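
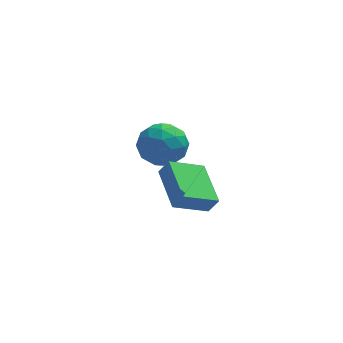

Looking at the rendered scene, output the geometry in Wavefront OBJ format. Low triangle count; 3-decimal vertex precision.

v 0.769 -2.01 -3.82
v -0.675 -2.607 -3.054
v 0.239 0.022 -3.237
v -1.206 -0.574 -2.472
v 1.186 -2.106 -3.108
v -0.259 -2.702 -2.343
v 0.655 -0.073 -2.526
v -0.789 -0.67 -1.76
v -0.972 3.82 -4.383
v -0.411 4.029 -3.357
v -1.589 2.131 -3.703
v -1.028 2.34 -2.677
v -1.98 2.985 -2.975
v -1.599 4.029 -3.396
v -0.401 2.131 -3.664
v -0.02 3.175 -4.085
v -0.058 2.985 -2.912
v -1.034 3.513 -2.487
v -0.966 2.647 -4.573
v -1.942 3.175 -4.148
v -0.637 4.073 -3.93
v -1.363 2.087 -3.13
v -1.922 2.467 -3.306
v -1.592 2.589 -2.702
v -1.335 4.073 -3.953
v -1.006 4.195 -3.349
v -1.928 3.582 -3.125
v -0.994 1.965 -3.711
v -0.665 2.087 -3.107
v -0.408 3.571 -4.358
v -0.078 3.693 -3.754
v -0.072 2.578 -3.935
v -0.1 3.582 -3.065
v -0.463 2.589 -2.665
v -0.095 2.466 -3.246
v 0.129 3.08 -3.493
v -0.674 3.892 -2.815
v -1.036 2.899 -2.415
v -1.596 3.279 -2.591
v -1.372 3.892 -2.838
v -0.467 3.278 -2.554
v -0.964 3.261 -4.645
v -1.326 2.268 -4.245
v -0.628 2.268 -4.222
v -0.404 2.881 -4.469
v -1.537 3.571 -4.395
v -1.9 2.578 -3.995
v -2.129 3.08 -3.567
v -1.905 3.694 -3.814
v -1.533 2.882 -4.506
f 2 4 1
f 5 2 1
f 1 4 3
f 3 5 1
f 2 8 4
f 6 2 5
f 6 8 2
f 4 8 3
f 7 5 3
f 3 8 7
f 7 6 5
f 8 6 7
f 9 46 25
f 46 20 49
f 25 49 14
f 46 49 25
f 9 25 21
f 25 14 26
f 21 26 10
f 25 26 21
f 9 21 30
f 21 10 31
f 30 31 16
f 21 31 30
f 9 30 42
f 30 16 45
f 42 45 19
f 30 45 42
f 9 42 46
f 42 19 50
f 46 50 20
f 42 50 46
f 10 26 37
f 26 14 40
f 37 40 18
f 26 40 37
f 14 49 27
f 49 20 48
f 27 48 13
f 49 48 27
f 20 50 47
f 50 19 43
f 47 43 11
f 50 43 47
f 19 45 44
f 45 16 32
f 44 32 15
f 45 32 44
f 16 31 36
f 31 10 33
f 36 33 17
f 31 33 36
f 12 38 24
f 38 18 39
f 24 39 13
f 38 39 24
f 12 24 22
f 24 13 23
f 22 23 11
f 24 23 22
f 12 22 29
f 22 11 28
f 29 28 15
f 22 28 29
f 12 29 34
f 29 15 35
f 34 35 17
f 29 35 34
f 12 34 38
f 34 17 41
f 38 41 18
f 34 41 38
f 13 39 27
f 39 18 40
f 27 40 14
f 39 40 27
f 11 23 47
f 23 13 48
f 47 48 20
f 23 48 47
f 15 28 44
f 28 11 43
f 44 43 19
f 28 43 44
f 17 35 36
f 35 15 32
f 36 32 16
f 35 32 36
f 18 41 37
f 41 17 33
f 37 33 10
f 41 33 37



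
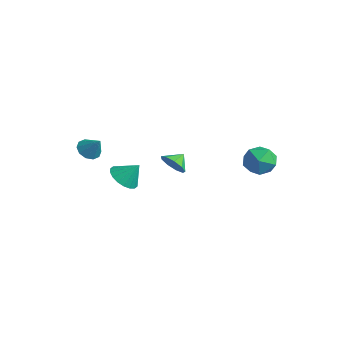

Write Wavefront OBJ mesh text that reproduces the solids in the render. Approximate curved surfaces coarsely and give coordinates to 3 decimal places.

v 2.827 4.961 -0.885
v 3.693 4.196 -0.925
v 1.587 3.564 -0.995
v 2.453 2.799 -1.035
v 2.244 3.386 -0.061
v 3.011 4.249 0.008
v 2.269 3.511 -1.928
v 3.036 4.374 -1.859
v 3.348 3.299 -1.569
v 3.333 3.222 -0.415
v 1.947 4.538 -1.505
v 1.932 4.461 -0.351
v -3.458 -1.287 -3.481
v -2.52 -1.544 -3.848
v -2.842 -0.613 -2.379
v -2.602 -1.137 -4.051
v -2.853 -0.759 -4.142
v -3.224 -0.485 -4.101
v -3.642 -0.371 -3.938
v -4.023 -0.437 -3.684
v -4.292 -0.672 -3.389
v -4.396 -1.029 -3.113
v -4.314 -1.437 -2.91
v -4.063 -1.814 -2.82
v -3.692 -2.088 -2.86
v -3.274 -2.202 -3.024
v -2.893 -2.136 -3.278
v -2.624 -1.901 -3.572
v -2.176 1.319 -2.711
v -1.817 1.783 -3.42
v -2.284 2.201 -2.189
v -2.442 1.743 -3.483
v -2.942 1.505 -3.184
v -3.084 1.18 -2.665
v -2.801 0.92 -2.166
v -2.225 0.847 -1.922
v -1.626 0.995 -2.048
v -1.285 1.295 -2.483
v -1.36 1.606 -3.025
v -3.231 -3.835 -0.05
v -2.618 -3.974 -0.528
v -2.389 -3.625 0.97
v -2.717 -3.496 -0.545
v -3.012 -3.148 -0.372
v -3.391 -3.062 -0.077
v -3.709 -3.271 0.229
v -3.845 -3.696 0.428
v -3.746 -4.174 0.444
v -3.451 -4.522 0.272
v -3.072 -4.608 -0.023
v -2.754 -4.399 -0.329
f 1 12 6
f 1 6 2
f 1 2 8
f 1 8 11
f 1 11 12
f 2 6 10
f 6 12 5
f 12 11 3
f 11 8 7
f 8 2 9
f 4 10 5
f 4 5 3
f 4 3 7
f 4 7 9
f 4 9 10
f 5 10 6
f 3 5 12
f 7 3 11
f 9 7 8
f 10 9 2
f 14 13 16
f 14 16 15
f 16 13 17
f 16 17 15
f 17 13 18
f 17 18 15
f 18 13 19
f 18 19 15
f 19 13 20
f 19 20 15
f 20 13 21
f 20 21 15
f 21 13 22
f 21 22 15
f 22 13 23
f 22 23 15
f 23 13 24
f 23 24 15
f 24 13 25
f 24 25 15
f 25 13 26
f 25 26 15
f 26 13 27
f 26 27 15
f 27 13 28
f 27 28 15
f 28 13 14
f 28 14 15
f 30 29 32
f 30 32 31
f 32 29 33
f 32 33 31
f 33 29 34
f 33 34 31
f 34 29 35
f 34 35 31
f 35 29 36
f 35 36 31
f 36 29 37
f 36 37 31
f 37 29 38
f 37 38 31
f 38 29 39
f 38 39 31
f 39 29 30
f 39 30 31
f 41 40 43
f 41 43 42
f 43 40 44
f 43 44 42
f 44 40 45
f 44 45 42
f 45 40 46
f 45 46 42
f 46 40 47
f 46 47 42
f 47 40 48
f 47 48 42
f 48 40 49
f 48 49 42
f 49 40 50
f 49 50 42
f 50 40 51
f 50 51 42
f 51 40 41
f 51 41 42



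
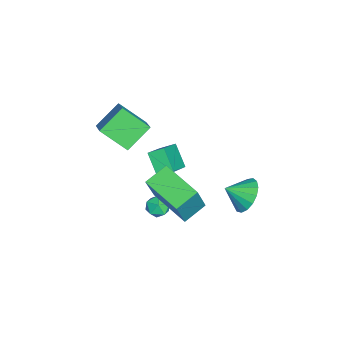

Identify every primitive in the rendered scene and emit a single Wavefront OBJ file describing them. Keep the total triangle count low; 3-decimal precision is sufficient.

v -0.782 2.071 0.003
v -0.252 1.733 -0.697
v -0.558 1.149 0.617
v 0.037 1.97 -0.447
v 0.14 2.23 -0.094
v 0.031 2.453 0.281
v -0.264 2.589 0.592
v -0.678 2.606 0.768
v -1.115 2.501 0.769
v -1.476 2.297 0.594
v -1.678 2.041 0.284
v -1.675 1.792 -0.091
v -1.467 1.607 -0.444
v -1.102 1.528 -0.695
v -0.663 1.573 -0.786
v 0.234 -1.847 0.493
v 1.17 -2.079 2.37
v -0.556 -1.058 0.985
v 0.38 -1.289 2.861
v 1.48 -0.331 0.059
v 2.416 -0.562 1.935
v 0.69 0.459 0.55
v 1.626 0.227 2.427
v -1.777 -3.5 1.944
v -1.992 -4.768 2.947
v -2.66 -2.629 2.857
v -2.874 -3.896 3.859
v -0.726 -3.144 2.621
v -0.94 -4.411 3.623
v -1.608 -2.272 3.533
v -1.823 -3.54 4.536
v -0.859 -1.316 -1.167
v -0.463 -1.772 -0.954
v -1.177 -1.948 -1.926
v -0.781 -2.404 -1.713
v -1.294 -2.237 -1.366
v -1.097 -1.846 -0.897
v -0.543 -1.874 -1.983
v -0.346 -1.483 -1.514
v -0.267 -2.117 -1.458
v -0.731 -2.342 -1.076
v -0.909 -1.378 -1.804
v -1.373 -1.603 -1.422
v -4.613 -2.332 -0.918
v -3.108 -2.656 0.161
v -4.713 -1.601 -0.56
v -3.208 -1.925 0.519
v -3.832 -1.775 -1.839
v -2.327 -2.099 -0.76
v -3.932 -1.044 -1.481
v -2.427 -1.368 -0.402
f 2 1 4
f 2 4 3
f 4 1 5
f 4 5 3
f 5 1 6
f 5 6 3
f 6 1 7
f 6 7 3
f 7 1 8
f 7 8 3
f 8 1 9
f 8 9 3
f 9 1 10
f 9 10 3
f 10 1 11
f 10 11 3
f 11 1 12
f 11 12 3
f 12 1 13
f 12 13 3
f 13 1 14
f 13 14 3
f 14 1 15
f 14 15 3
f 15 1 2
f 15 2 3
f 17 19 16
f 20 17 16
f 16 19 18
f 18 20 16
f 17 23 19
f 21 17 20
f 21 23 17
f 19 23 18
f 22 20 18
f 18 23 22
f 22 21 20
f 23 21 22
f 25 27 24
f 28 25 24
f 24 27 26
f 26 28 24
f 25 31 27
f 29 25 28
f 29 31 25
f 27 31 26
f 30 28 26
f 26 31 30
f 30 29 28
f 31 29 30
f 32 43 37
f 32 37 33
f 32 33 39
f 32 39 42
f 32 42 43
f 33 37 41
f 37 43 36
f 43 42 34
f 42 39 38
f 39 33 40
f 35 41 36
f 35 36 34
f 35 34 38
f 35 38 40
f 35 40 41
f 36 41 37
f 34 36 43
f 38 34 42
f 40 38 39
f 41 40 33
f 45 47 44
f 48 45 44
f 44 47 46
f 46 48 44
f 45 51 47
f 49 45 48
f 49 51 45
f 47 51 46
f 50 48 46
f 46 51 50
f 50 49 48
f 51 49 50



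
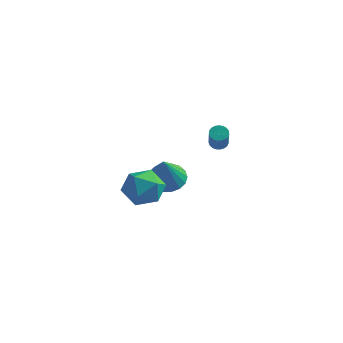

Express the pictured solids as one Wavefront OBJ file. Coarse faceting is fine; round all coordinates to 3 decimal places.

v 2.39 -1.949 -1.527
v 3.481 -2.323 -1.44
v 1.779 -3.717 -1.46
v 2.87 -4.091 -1.373
v 2.385 -3.511 -0.497
v 2.763 -2.419 -0.538
v 2.497 -3.621 -2.362
v 2.875 -2.529 -2.403
v 3.547 -3.356 -1.955
v 3.478 -3.288 -0.803
v 1.782 -2.752 -2.097
v 1.713 -2.684 -0.945
v 3.572 3.611 -1.686
v 4.043 3.776 -1.721
v 4.459 2.853 -0.47
v 3.988 2.689 -0.434
v 3.958 3.914 -1.591
v 4.375 2.991 -0.339
v 3.807 4 -1.477
v 4.223 3.077 -0.226
v 3.615 4.019 -1.4
v 4.032 3.096 -0.148
v 3.416 3.967 -1.371
v 3.832 3.045 -0.12
v 3.243 3.854 -1.398
v 3.66 2.931 -0.146
v 3.128 3.699 -1.474
v 3.544 2.776 -0.222
v 3.089 3.529 -1.586
v 3.505 2.606 -0.334
v 3.133 3.373 -1.716
v 3.55 2.45 -0.464
v 3.254 3.258 -1.841
v 3.671 2.335 -0.589
v 3.429 3.204 -1.939
v 3.846 2.281 -0.687
v 3.629 3.221 -1.993
v 4.046 2.298 -0.741
v 3.819 3.305 -1.994
v 4.236 2.382 -0.742
v 3.967 3.443 -1.942
v 4.383 2.52 -0.69
v 4.046 3.609 -1.845
v 4.462 2.686 -0.594
v 2.372 0.125 -2.643
v 2.932 -0.541 -3.115
v 2.668 -0.905 -0.837
v 3.225 -0.237 -2.99
v 3.35 0.138 -2.796
v 3.281 0.511 -2.572
v 3.031 0.808 -2.362
v 2.652 0.969 -2.207
v 2.216 0.963 -2.139
v 1.812 0.791 -2.171
v 1.518 0.488 -2.296
v 1.394 0.112 -2.49
v 1.463 -0.261 -2.714
v 1.712 -0.557 -2.924
v 2.092 -0.719 -3.078
v 2.527 -0.713 -3.147
f 1 12 6
f 1 6 2
f 1 2 8
f 1 8 11
f 1 11 12
f 2 6 10
f 6 12 5
f 12 11 3
f 11 8 7
f 8 2 9
f 4 10 5
f 4 5 3
f 4 3 7
f 4 7 9
f 4 9 10
f 5 10 6
f 3 5 12
f 7 3 11
f 9 7 8
f 10 9 2
f 14 13 17
f 14 17 15
f 15 17 18
f 15 18 16
f 17 13 19
f 17 19 18
f 18 19 20
f 18 20 16
f 19 13 21
f 19 21 20
f 20 21 22
f 20 22 16
f 21 13 23
f 21 23 22
f 22 23 24
f 22 24 16
f 23 13 25
f 23 25 24
f 24 25 26
f 24 26 16
f 25 13 27
f 25 27 26
f 26 27 28
f 26 28 16
f 27 13 29
f 27 29 28
f 28 29 30
f 28 30 16
f 29 13 31
f 29 31 30
f 30 31 32
f 30 32 16
f 31 13 33
f 31 33 32
f 32 33 34
f 32 34 16
f 33 13 35
f 33 35 34
f 34 35 36
f 34 36 16
f 35 13 37
f 35 37 36
f 36 37 38
f 36 38 16
f 37 13 39
f 37 39 38
f 38 39 40
f 38 40 16
f 39 13 41
f 39 41 40
f 40 41 42
f 40 42 16
f 41 13 43
f 41 43 42
f 42 43 44
f 42 44 16
f 43 13 14
f 43 14 44
f 44 14 15
f 44 15 16
f 46 45 48
f 46 48 47
f 48 45 49
f 48 49 47
f 49 45 50
f 49 50 47
f 50 45 51
f 50 51 47
f 51 45 52
f 51 52 47
f 52 45 53
f 52 53 47
f 53 45 54
f 53 54 47
f 54 45 55
f 54 55 47
f 55 45 56
f 55 56 47
f 56 45 57
f 56 57 47
f 57 45 58
f 57 58 47
f 58 45 59
f 58 59 47
f 59 45 60
f 59 60 47
f 60 45 46
f 60 46 47



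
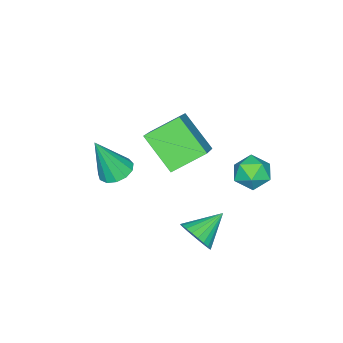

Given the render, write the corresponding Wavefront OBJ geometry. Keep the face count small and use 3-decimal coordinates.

v -1.143 -0.14 1.51
v -1.392 -1.543 2.737
v -2.195 0.728 2.289
v -2.444 -0.675 3.516
v 0.304 0.595 2.644
v 0.055 -0.808 3.871
v -0.748 1.463 3.423
v -0.997 0.06 4.65
v 0.222 -1.973 1.37
v 0.92 -1.876 1.181
v 0.778 -2.507 3.15
v 0.789 -1.516 1.33
v 0.478 -1.301 1.491
v 0.086 -1.299 1.614
v -0.263 -1.512 1.66
v -0.459 -1.871 1.613
v -0.438 -2.262 1.489
v -0.207 -2.562 1.327
v 0.159 -2.675 1.179
v 0.546 -2.565 1.091
v 0.829 -2.268 1.092
v -2.574 3.037 2.275
v -1.931 3.096 2.781
v -1.849 2.304 1.439
v -1.206 2.363 1.945
v -1.862 1.922 2.165
v -2.31 2.376 2.682
v -1.47 3.024 1.538
v -1.918 3.478 2.055
v -1.249 3.089 2.325
v -1.491 2.407 2.713
v -2.289 2.993 1.507
v -2.531 2.311 1.895
v 1.537 2.533 0.843
v 1.966 2.931 1.343
v 0.363 2.927 1.537
v 1.912 3.139 1.133
v 1.801 3.255 0.879
v 1.65 3.261 0.619
v 1.481 3.155 0.394
v 1.321 2.955 0.237
v 1.194 2.691 0.172
v 1.119 2.402 0.21
v 1.108 2.134 0.344
v 1.162 1.926 0.554
v 1.273 1.81 0.808
v 1.425 1.804 1.067
v 1.593 1.91 1.293
v 1.753 2.11 1.45
v 1.88 2.374 1.514
v 1.955 2.663 1.477
f 2 4 1
f 5 2 1
f 1 4 3
f 3 5 1
f 2 8 4
f 6 2 5
f 6 8 2
f 4 8 3
f 7 5 3
f 3 8 7
f 7 6 5
f 8 6 7
f 10 9 12
f 10 12 11
f 12 9 13
f 12 13 11
f 13 9 14
f 13 14 11
f 14 9 15
f 14 15 11
f 15 9 16
f 15 16 11
f 16 9 17
f 16 17 11
f 17 9 18
f 17 18 11
f 18 9 19
f 18 19 11
f 19 9 20
f 19 20 11
f 20 9 21
f 20 21 11
f 21 9 10
f 21 10 11
f 22 33 27
f 22 27 23
f 22 23 29
f 22 29 32
f 22 32 33
f 23 27 31
f 27 33 26
f 33 32 24
f 32 29 28
f 29 23 30
f 25 31 26
f 25 26 24
f 25 24 28
f 25 28 30
f 25 30 31
f 26 31 27
f 24 26 33
f 28 24 32
f 30 28 29
f 31 30 23
f 35 34 37
f 35 37 36
f 37 34 38
f 37 38 36
f 38 34 39
f 38 39 36
f 39 34 40
f 39 40 36
f 40 34 41
f 40 41 36
f 41 34 42
f 41 42 36
f 42 34 43
f 42 43 36
f 43 34 44
f 43 44 36
f 44 34 45
f 44 45 36
f 45 34 46
f 45 46 36
f 46 34 47
f 46 47 36
f 47 34 48
f 47 48 36
f 48 34 49
f 48 49 36
f 49 34 50
f 49 50 36
f 50 34 51
f 50 51 36
f 51 34 35
f 51 35 36



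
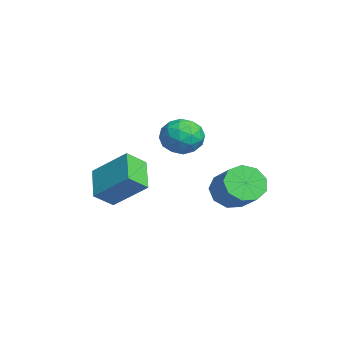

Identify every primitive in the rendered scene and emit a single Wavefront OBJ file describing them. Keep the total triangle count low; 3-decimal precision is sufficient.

v -1.106 -1.899 -2.296
v -0.728 -2.812 -1.564
v -2.678 -1.789 -1.345
v -2.299 -2.702 -0.613
v -0.201 -0.458 -0.967
v 0.178 -1.371 -0.235
v -1.772 -0.348 -0.016
v -1.394 -1.261 0.716
v -0.15 3.172 -1.316
v 0.355 2.34 -1.682
v 1.715 2.756 -0.75
v 1.21 3.588 -0.384
v 0.473 2.901 -2.104
v 1.833 3.317 -1.172
v 0.299 3.589 -2.156
v 1.659 4.005 -1.225
v -0.085 4.082 -1.816
v 1.275 4.497 -0.884
v -0.499 4.149 -1.242
v 0.86 4.564 -0.31
v -0.75 3.759 -0.702
v 0.61 4.175 0.23
v -0.72 3.095 -0.45
v 0.64 3.51 0.482
v -0.423 2.466 -0.603
v 0.937 2.882 0.329
v 0.002 2.169 -1.09
v 1.361 2.584 -0.158
v -2.643 1.922 0.25
v -1.842 1.671 0.95
v -3.818 1.129 1.31
v -3.017 0.878 2.01
v -3.325 1.919 1.883
v -2.599 2.409 1.228
v -3.061 0.391 1.032
v -2.335 0.881 0.377
v -2.1 0.724 1.434
v -2.263 1.669 1.96
v -3.397 1.131 0.3
v -3.56 2.076 0.826
v -2.14 1.866 0.507
v -3.52 0.934 1.753
v -3.702 1.546 1.678
v -3.231 1.398 2.09
v -2.585 2.3 0.671
v -2.114 2.152 1.082
v -2.985 2.298 1.63
v -3.546 0.648 1.178
v -3.075 0.5 1.589
v -2.429 1.402 0.17
v -1.958 1.254 0.582
v -2.675 0.502 0.63
v -1.82 1.162 1.203
v -2.511 0.696 1.826
v -2.537 0.41 1.251
v -2.11 0.698 0.866
v -1.916 1.717 1.512
v -2.607 1.251 2.135
v -2.788 1.863 2.06
v -2.361 2.151 1.675
v -2.068 1.161 1.796
v -3.053 1.549 0.125
v -3.744 1.083 0.748
v -3.299 0.649 0.585
v -2.872 0.937 0.2
v -3.149 2.104 0.434
v -3.84 1.638 1.057
v -3.55 2.102 1.394
v -3.123 2.39 1.009
v -3.592 1.639 0.464
f 2 4 1
f 5 2 1
f 1 4 3
f 3 5 1
f 2 8 4
f 6 2 5
f 6 8 2
f 4 8 3
f 7 5 3
f 3 8 7
f 7 6 5
f 8 6 7
f 10 9 13
f 10 13 11
f 11 13 14
f 11 14 12
f 13 9 15
f 13 15 14
f 14 15 16
f 14 16 12
f 15 9 17
f 15 17 16
f 16 17 18
f 16 18 12
f 17 9 19
f 17 19 18
f 18 19 20
f 18 20 12
f 19 9 21
f 19 21 20
f 20 21 22
f 20 22 12
f 21 9 23
f 21 23 22
f 22 23 24
f 22 24 12
f 23 9 25
f 23 25 24
f 24 25 26
f 24 26 12
f 25 9 27
f 25 27 26
f 26 27 28
f 26 28 12
f 27 9 10
f 27 10 28
f 28 10 11
f 28 11 12
f 29 66 45
f 66 40 69
f 45 69 34
f 66 69 45
f 29 45 41
f 45 34 46
f 41 46 30
f 45 46 41
f 29 41 50
f 41 30 51
f 50 51 36
f 41 51 50
f 29 50 62
f 50 36 65
f 62 65 39
f 50 65 62
f 29 62 66
f 62 39 70
f 66 70 40
f 62 70 66
f 30 46 57
f 46 34 60
f 57 60 38
f 46 60 57
f 34 69 47
f 69 40 68
f 47 68 33
f 69 68 47
f 40 70 67
f 70 39 63
f 67 63 31
f 70 63 67
f 39 65 64
f 65 36 52
f 64 52 35
f 65 52 64
f 36 51 56
f 51 30 53
f 56 53 37
f 51 53 56
f 32 58 44
f 58 38 59
f 44 59 33
f 58 59 44
f 32 44 42
f 44 33 43
f 42 43 31
f 44 43 42
f 32 42 49
f 42 31 48
f 49 48 35
f 42 48 49
f 32 49 54
f 49 35 55
f 54 55 37
f 49 55 54
f 32 54 58
f 54 37 61
f 58 61 38
f 54 61 58
f 33 59 47
f 59 38 60
f 47 60 34
f 59 60 47
f 31 43 67
f 43 33 68
f 67 68 40
f 43 68 67
f 35 48 64
f 48 31 63
f 64 63 39
f 48 63 64
f 37 55 56
f 55 35 52
f 56 52 36
f 55 52 56
f 38 61 57
f 61 37 53
f 57 53 30
f 61 53 57



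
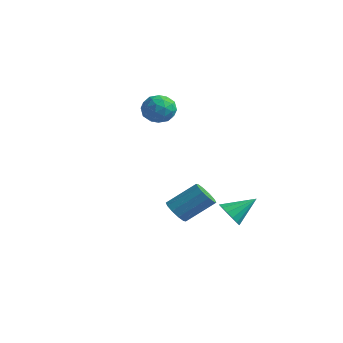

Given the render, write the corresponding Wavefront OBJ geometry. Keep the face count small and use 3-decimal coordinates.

v 1.905 1.642 -3.339
v 2.253 2.025 -4.063
v 2.555 2.978 -2.321
v 1.829 2.203 -4.026
v 1.426 2.23 -3.805
v 1.151 2.1 -3.458
v 1.079 1.848 -3.08
v 1.227 1.54 -2.771
v 1.557 1.26 -2.614
v 1.981 1.082 -2.651
v 2.384 1.054 -2.872
v 2.659 1.184 -3.219
v 2.732 1.437 -3.597
v 2.583 1.745 -3.906
v 2.492 -2.551 -1.874
v 2.893 -3.15 -1.55
v 3.769 -1.887 -0.301
v 3.368 -1.289 -0.626
v 3.16 -2.971 -1.918
v 4.035 -1.709 -0.669
v 3.172 -2.632 -2.269
v 4.047 -1.37 -1.02
v 2.924 -2.262 -2.469
v 3.8 -1 -1.221
v 2.511 -2.003 -2.443
v 3.387 -0.74 -1.194
v 2.091 -1.953 -2.199
v 2.967 -0.69 -0.95
v 1.825 -2.131 -1.831
v 2.7 -0.869 -0.582
v 1.813 -2.47 -1.48
v 2.688 -1.208 -0.231
v 2.06 -2.84 -1.279
v 2.936 -1.578 -0.031
v 2.473 -3.1 -1.306
v 3.349 -1.837 -0.057
v -4.702 1.508 2.886
v -4.23 2.256 2.337
v -3.21 1.004 3.483
v -2.738 1.752 2.934
v -3.341 2.003 3.745
v -4.263 2.314 3.376
v -3.177 0.946 2.444
v -4.099 1.257 2.075
v -3.288 1.909 2.064
v -3.389 2.562 2.868
v -4.051 0.698 2.952
v -4.152 1.351 3.756
v -4.597 1.926 2.559
v -2.843 1.334 3.261
v -3.197 1.481 3.737
v -2.92 1.921 3.415
v -4.616 1.96 3.17
v -4.339 2.4 2.847
v -3.816 2.251 3.675
v -3.101 0.86 2.973
v -2.824 1.3 2.65
v -4.52 1.339 2.405
v -4.243 1.779 2.083
v -3.624 1.009 2.145
v -3.766 2.162 2.076
v -2.889 1.866 2.427
v -3.147 1.392 2.139
v -3.689 1.575 1.922
v -3.825 2.546 2.549
v -2.948 2.25 2.9
v -3.302 2.397 3.376
v -3.844 2.58 3.16
v -3.271 2.342 2.388
v -4.492 1.01 2.92
v -3.615 0.714 3.271
v -3.596 0.68 2.66
v -4.138 0.863 2.444
v -4.551 1.394 3.393
v -3.674 1.098 3.744
v -3.751 1.685 3.898
v -4.293 1.868 3.681
v -4.169 0.918 3.432
f 2 1 4
f 2 4 3
f 4 1 5
f 4 5 3
f 5 1 6
f 5 6 3
f 6 1 7
f 6 7 3
f 7 1 8
f 7 8 3
f 8 1 9
f 8 9 3
f 9 1 10
f 9 10 3
f 10 1 11
f 10 11 3
f 11 1 12
f 11 12 3
f 12 1 13
f 12 13 3
f 13 1 14
f 13 14 3
f 14 1 2
f 14 2 3
f 16 15 19
f 16 19 17
f 17 19 20
f 17 20 18
f 19 15 21
f 19 21 20
f 20 21 22
f 20 22 18
f 21 15 23
f 21 23 22
f 22 23 24
f 22 24 18
f 23 15 25
f 23 25 24
f 24 25 26
f 24 26 18
f 25 15 27
f 25 27 26
f 26 27 28
f 26 28 18
f 27 15 29
f 27 29 28
f 28 29 30
f 28 30 18
f 29 15 31
f 29 31 30
f 30 31 32
f 30 32 18
f 31 15 33
f 31 33 32
f 32 33 34
f 32 34 18
f 33 15 35
f 33 35 34
f 34 35 36
f 34 36 18
f 35 15 16
f 35 16 36
f 36 16 17
f 36 17 18
f 37 74 53
f 74 48 77
f 53 77 42
f 74 77 53
f 37 53 49
f 53 42 54
f 49 54 38
f 53 54 49
f 37 49 58
f 49 38 59
f 58 59 44
f 49 59 58
f 37 58 70
f 58 44 73
f 70 73 47
f 58 73 70
f 37 70 74
f 70 47 78
f 74 78 48
f 70 78 74
f 38 54 65
f 54 42 68
f 65 68 46
f 54 68 65
f 42 77 55
f 77 48 76
f 55 76 41
f 77 76 55
f 48 78 75
f 78 47 71
f 75 71 39
f 78 71 75
f 47 73 72
f 73 44 60
f 72 60 43
f 73 60 72
f 44 59 64
f 59 38 61
f 64 61 45
f 59 61 64
f 40 66 52
f 66 46 67
f 52 67 41
f 66 67 52
f 40 52 50
f 52 41 51
f 50 51 39
f 52 51 50
f 40 50 57
f 50 39 56
f 57 56 43
f 50 56 57
f 40 57 62
f 57 43 63
f 62 63 45
f 57 63 62
f 40 62 66
f 62 45 69
f 66 69 46
f 62 69 66
f 41 67 55
f 67 46 68
f 55 68 42
f 67 68 55
f 39 51 75
f 51 41 76
f 75 76 48
f 51 76 75
f 43 56 72
f 56 39 71
f 72 71 47
f 56 71 72
f 45 63 64
f 63 43 60
f 64 60 44
f 63 60 64
f 46 69 65
f 69 45 61
f 65 61 38
f 69 61 65



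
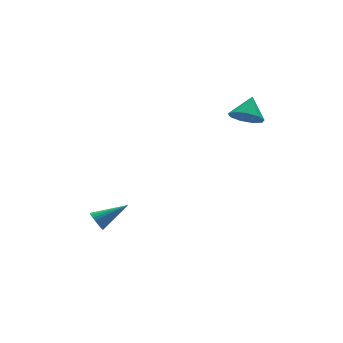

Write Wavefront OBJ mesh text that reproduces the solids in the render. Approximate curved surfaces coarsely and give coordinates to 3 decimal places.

v 2.43 0.238 1.84
v 3.102 0.048 1.45
v 3.07 0.862 2.64
v 2.895 0.515 1.251
v 2.471 0.851 1.328
v 2.027 0.901 1.645
v 1.772 0.64 2.053
v 1.824 0.192 2.361
v 2.16 -0.236 2.426
v 2.622 -0.441 2.216
v 2.994 -0.329 1.831
v -3.71 2.217 -4.016
v -3.495 2.58 -4.337
v -2.29 2.023 -3.284
v -3.56 2.698 -4.18
v -3.648 2.743 -3.999
v -3.745 2.708 -3.819
v -3.837 2.598 -3.67
v -3.909 2.43 -3.574
v -3.952 2.229 -3.545
v -3.957 2.027 -3.588
v -3.925 1.854 -3.696
v -3.86 1.736 -3.853
v -3.773 1.691 -4.034
v -3.675 1.726 -4.214
v -3.583 1.836 -4.363
v -3.511 2.004 -4.459
v -3.469 2.204 -4.488
v -3.463 2.406 -4.445
f 2 1 4
f 2 4 3
f 4 1 5
f 4 5 3
f 5 1 6
f 5 6 3
f 6 1 7
f 6 7 3
f 7 1 8
f 7 8 3
f 8 1 9
f 8 9 3
f 9 1 10
f 9 10 3
f 10 1 11
f 10 11 3
f 11 1 2
f 11 2 3
f 13 12 15
f 13 15 14
f 15 12 16
f 15 16 14
f 16 12 17
f 16 17 14
f 17 12 18
f 17 18 14
f 18 12 19
f 18 19 14
f 19 12 20
f 19 20 14
f 20 12 21
f 20 21 14
f 21 12 22
f 21 22 14
f 22 12 23
f 22 23 14
f 23 12 24
f 23 24 14
f 24 12 25
f 24 25 14
f 25 12 26
f 25 26 14
f 26 12 27
f 26 27 14
f 27 12 28
f 27 28 14
f 28 12 29
f 28 29 14
f 29 12 13
f 29 13 14



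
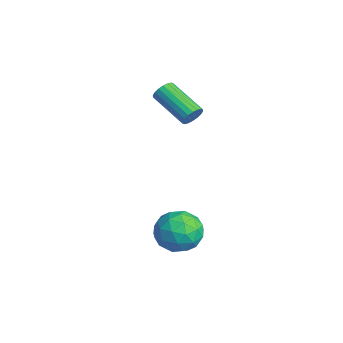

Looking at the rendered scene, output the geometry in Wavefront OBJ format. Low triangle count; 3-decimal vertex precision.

v 0.276 1.553 2.664
v 0.571 1.276 2.957
v -0.841 0.59 3.73
v -1.136 0.867 3.436
v 0.545 1.463 3.075
v -0.867 0.777 3.848
v 0.466 1.667 3.112
v -0.946 0.981 3.885
v 0.349 1.849 3.06
v -1.063 1.163 3.833
v 0.218 1.973 2.929
v -1.195 1.287 3.702
v 0.098 2.013 2.746
v -1.314 1.327 3.519
v 0.013 1.962 2.547
v -1.399 1.276 3.319
v -0.019 1.83 2.37
v -1.431 1.144 3.143
v 0.007 1.643 2.252
v -1.405 0.957 3.025
v 0.086 1.439 2.215
v -1.326 0.753 2.988
v 0.203 1.257 2.267
v -1.209 0.571 3.04
v 0.335 1.133 2.398
v -1.078 0.447 3.171
v 0.454 1.093 2.581
v -0.958 0.407 3.354
v 0.539 1.144 2.781
v -0.873 0.458 3.553
v 2.479 -0.046 -1.74
v 3.099 0.72 -1.811
v 3.561 -0.84 -0.869
v 4.181 -0.074 -0.94
v 3.355 0.006 -0.403
v 2.687 0.497 -0.94
v 3.973 -0.617 -1.74
v 3.305 -0.126 -2.277
v 4.022 0.368 -1.811
v 3.64 0.753 -0.984
v 3.02 -0.873 -1.696
v 2.638 -0.488 -0.869
v 2.694 0.407 -1.851
v 3.966 -0.527 -0.829
v 3.481 -0.48 -0.512
v 3.845 -0.029 -0.554
v 2.452 0.275 -1.34
v 2.816 0.726 -1.382
v 2.967 0.306 -0.554
v 3.844 -0.846 -1.298
v 4.208 -0.395 -1.34
v 2.815 -0.091 -2.126
v 3.179 0.36 -2.168
v 3.693 -0.426 -2.126
v 3.601 0.65 -1.893
v 4.237 0.183 -1.382
v 4.115 -0.136 -1.851
v 3.722 0.152 -2.168
v 3.377 0.876 -1.408
v 4.013 0.41 -0.896
v 3.527 0.457 -0.58
v 3.134 0.745 -0.896
v 3.919 0.669 -1.408
v 2.647 -0.53 -1.784
v 3.283 -0.996 -1.272
v 3.526 -0.865 -1.784
v 3.133 -0.577 -2.1
v 2.423 -0.303 -1.298
v 3.059 -0.77 -0.787
v 2.938 -0.272 -0.512
v 2.545 0.016 -0.829
v 2.741 -0.789 -1.272
f 2 1 5
f 2 5 3
f 3 5 6
f 3 6 4
f 5 1 7
f 5 7 6
f 6 7 8
f 6 8 4
f 7 1 9
f 7 9 8
f 8 9 10
f 8 10 4
f 9 1 11
f 9 11 10
f 10 11 12
f 10 12 4
f 11 1 13
f 11 13 12
f 12 13 14
f 12 14 4
f 13 1 15
f 13 15 14
f 14 15 16
f 14 16 4
f 15 1 17
f 15 17 16
f 16 17 18
f 16 18 4
f 17 1 19
f 17 19 18
f 18 19 20
f 18 20 4
f 19 1 21
f 19 21 20
f 20 21 22
f 20 22 4
f 21 1 23
f 21 23 22
f 22 23 24
f 22 24 4
f 23 1 25
f 23 25 24
f 24 25 26
f 24 26 4
f 25 1 27
f 25 27 26
f 26 27 28
f 26 28 4
f 27 1 29
f 27 29 28
f 28 29 30
f 28 30 4
f 29 1 2
f 29 2 30
f 30 2 3
f 30 3 4
f 31 68 47
f 68 42 71
f 47 71 36
f 68 71 47
f 31 47 43
f 47 36 48
f 43 48 32
f 47 48 43
f 31 43 52
f 43 32 53
f 52 53 38
f 43 53 52
f 31 52 64
f 52 38 67
f 64 67 41
f 52 67 64
f 31 64 68
f 64 41 72
f 68 72 42
f 64 72 68
f 32 48 59
f 48 36 62
f 59 62 40
f 48 62 59
f 36 71 49
f 71 42 70
f 49 70 35
f 71 70 49
f 42 72 69
f 72 41 65
f 69 65 33
f 72 65 69
f 41 67 66
f 67 38 54
f 66 54 37
f 67 54 66
f 38 53 58
f 53 32 55
f 58 55 39
f 53 55 58
f 34 60 46
f 60 40 61
f 46 61 35
f 60 61 46
f 34 46 44
f 46 35 45
f 44 45 33
f 46 45 44
f 34 44 51
f 44 33 50
f 51 50 37
f 44 50 51
f 34 51 56
f 51 37 57
f 56 57 39
f 51 57 56
f 34 56 60
f 56 39 63
f 60 63 40
f 56 63 60
f 35 61 49
f 61 40 62
f 49 62 36
f 61 62 49
f 33 45 69
f 45 35 70
f 69 70 42
f 45 70 69
f 37 50 66
f 50 33 65
f 66 65 41
f 50 65 66
f 39 57 58
f 57 37 54
f 58 54 38
f 57 54 58
f 40 63 59
f 63 39 55
f 59 55 32
f 63 55 59



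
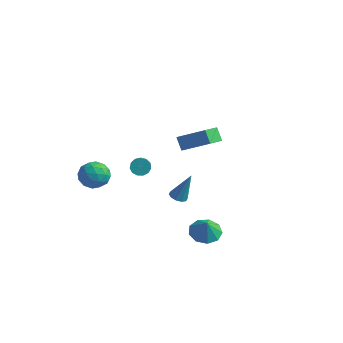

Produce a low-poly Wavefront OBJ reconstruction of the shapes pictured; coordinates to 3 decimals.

v -2.28 4.284 -1.908
v -2.098 2.904 -1.405
v -0.66 4.837 -0.974
v -0.478 3.457 -0.471
v -1.742 4.063 -2.709
v -1.56 2.683 -2.206
v -0.122 4.616 -1.775
v 0.06 3.236 -1.272
v -4.052 -1.805 -2.572
v -3.136 -1.816 -2.201
v -4.084 -3.404 -2.539
v -3.168 -3.415 -2.168
v -3.92 -3.083 -1.619
v -3.9 -2.095 -1.639
v -3.32 -3.125 -3.101
v -3.3 -2.137 -3.121
v -2.684 -2.632 -2.528
v -3.054 -2.606 -1.612
v -4.166 -2.614 -3.128
v -4.536 -2.588 -2.212
v -3.591 -1.67 -2.389
v -3.629 -3.55 -2.351
v -4.071 -3.354 -2.028
v -3.533 -3.361 -1.81
v -4.04 -1.834 -2.059
v -3.502 -1.841 -1.841
v -3.963 -2.585 -1.499
v -3.718 -3.379 -2.899
v -3.18 -3.386 -2.681
v -3.687 -1.859 -2.93
v -3.149 -1.866 -2.712
v -3.257 -2.635 -3.241
v -2.787 -2.156 -2.363
v -2.806 -3.096 -2.344
v -2.895 -2.926 -2.892
v -2.883 -2.345 -2.904
v -3.005 -2.141 -1.825
v -3.024 -3.081 -1.806
v -3.466 -2.885 -1.483
v -3.454 -2.305 -1.495
v -2.739 -2.62 -2.017
v -4.196 -2.139 -2.934
v -4.215 -3.079 -2.915
v -3.766 -2.915 -3.245
v -3.754 -2.335 -3.257
v -4.414 -2.124 -2.396
v -4.433 -3.064 -2.377
v -4.337 -2.875 -1.836
v -4.325 -2.294 -1.848
v -4.481 -2.6 -2.723
v 3.669 -1.952 -4.295
v 4.26 -2.545 -4.7
v 4.031 -2.268 -3.305
v 4.539 -1.979 -4.622
v 4.411 -1.4 -4.391
v 3.936 -1.08 -4.115
v 3.336 -1.168 -3.923
v 2.891 -1.623 -3.905
v 2.811 -2.232 -4.07
v 3.132 -2.71 -4.34
v 3.704 -2.834 -4.589
v -0.197 0.624 -4.456
v 0.281 0.325 -4.544
v 0.397 1.056 -2.704
v 0.34 0.657 -4.646
v 0.194 0.976 -4.675
v -0.101 1.161 -4.621
v -0.433 1.14 -4.504
v -0.674 0.922 -4.368
v -0.733 0.59 -4.266
v -0.587 0.271 -4.237
v -0.292 0.086 -4.291
v 0.039 0.107 -4.409
v -0.154 -2.738 -0.195
v 0.298 -2.628 -0.524
v 1.367 -3.953 0.506
v 0.914 -4.062 0.835
v 0.314 -2.423 -0.277
v 1.383 -3.748 0.753
v 0.181 -2.318 -0.004
v 1.25 -3.643 1.026
v -0.058 -2.346 0.208
v 1.011 -3.671 1.238
v -0.328 -2.499 0.292
v 0.741 -3.823 1.323
v -0.543 -2.727 0.222
v 0.526 -4.052 1.252
v -0.634 -2.958 0.019
v 0.435 -4.283 1.049
v -0.574 -3.12 -0.252
v 0.495 -4.445 0.779
v -0.38 -3.16 -0.505
v 0.689 -4.485 0.526
v -0.114 -3.066 -0.659
v 0.955 -4.391 0.371
v 0.138 -2.868 -0.667
v 1.207 -4.193 0.364
f 2 4 1
f 5 2 1
f 1 4 3
f 3 5 1
f 2 8 4
f 6 2 5
f 6 8 2
f 4 8 3
f 7 5 3
f 3 8 7
f 7 6 5
f 8 6 7
f 9 46 25
f 46 20 49
f 25 49 14
f 46 49 25
f 9 25 21
f 25 14 26
f 21 26 10
f 25 26 21
f 9 21 30
f 21 10 31
f 30 31 16
f 21 31 30
f 9 30 42
f 30 16 45
f 42 45 19
f 30 45 42
f 9 42 46
f 42 19 50
f 46 50 20
f 42 50 46
f 10 26 37
f 26 14 40
f 37 40 18
f 26 40 37
f 14 49 27
f 49 20 48
f 27 48 13
f 49 48 27
f 20 50 47
f 50 19 43
f 47 43 11
f 50 43 47
f 19 45 44
f 45 16 32
f 44 32 15
f 45 32 44
f 16 31 36
f 31 10 33
f 36 33 17
f 31 33 36
f 12 38 24
f 38 18 39
f 24 39 13
f 38 39 24
f 12 24 22
f 24 13 23
f 22 23 11
f 24 23 22
f 12 22 29
f 22 11 28
f 29 28 15
f 22 28 29
f 12 29 34
f 29 15 35
f 34 35 17
f 29 35 34
f 12 34 38
f 34 17 41
f 38 41 18
f 34 41 38
f 13 39 27
f 39 18 40
f 27 40 14
f 39 40 27
f 11 23 47
f 23 13 48
f 47 48 20
f 23 48 47
f 15 28 44
f 28 11 43
f 44 43 19
f 28 43 44
f 17 35 36
f 35 15 32
f 36 32 16
f 35 32 36
f 18 41 37
f 41 17 33
f 37 33 10
f 41 33 37
f 52 51 54
f 52 54 53
f 54 51 55
f 54 55 53
f 55 51 56
f 55 56 53
f 56 51 57
f 56 57 53
f 57 51 58
f 57 58 53
f 58 51 59
f 58 59 53
f 59 51 60
f 59 60 53
f 60 51 61
f 60 61 53
f 61 51 52
f 61 52 53
f 63 62 65
f 63 65 64
f 65 62 66
f 65 66 64
f 66 62 67
f 66 67 64
f 67 62 68
f 67 68 64
f 68 62 69
f 68 69 64
f 69 62 70
f 69 70 64
f 70 62 71
f 70 71 64
f 71 62 72
f 71 72 64
f 72 62 73
f 72 73 64
f 73 62 63
f 73 63 64
f 75 74 78
f 75 78 76
f 76 78 79
f 76 79 77
f 78 74 80
f 78 80 79
f 79 80 81
f 79 81 77
f 80 74 82
f 80 82 81
f 81 82 83
f 81 83 77
f 82 74 84
f 82 84 83
f 83 84 85
f 83 85 77
f 84 74 86
f 84 86 85
f 85 86 87
f 85 87 77
f 86 74 88
f 86 88 87
f 87 88 89
f 87 89 77
f 88 74 90
f 88 90 89
f 89 90 91
f 89 91 77
f 90 74 92
f 90 92 91
f 91 92 93
f 91 93 77
f 92 74 94
f 92 94 93
f 93 94 95
f 93 95 77
f 94 74 96
f 94 96 95
f 95 96 97
f 95 97 77
f 96 74 75
f 96 75 97
f 97 75 76
f 97 76 77



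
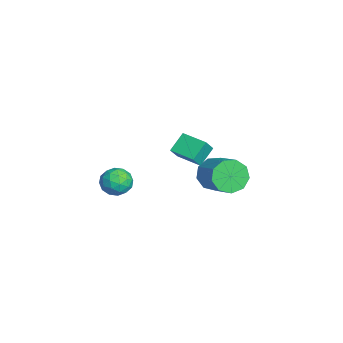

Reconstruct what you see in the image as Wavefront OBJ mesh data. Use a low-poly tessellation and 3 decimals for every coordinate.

v 1.814 -2.013 0.982
v 2.2 -1.923 1.639
v 2.8 -2.577 0.481
v 3.186 -2.487 1.138
v 2.592 -2.973 1.105
v 1.983 -2.624 1.414
v 3.017 -1.876 0.706
v 2.408 -1.527 1.015
v 2.943 -1.838 1.469
v 2.68 -2.516 1.715
v 2.32 -1.984 0.405
v 2.057 -2.662 0.651
v 1.92 -1.918 1.354
v 3.08 -2.582 0.766
v 2.731 -2.867 0.746
v 2.957 -2.814 1.132
v 1.793 -2.33 1.222
v 2.019 -2.277 1.609
v 2.25 -2.894 1.295
v 2.981 -2.223 0.511
v 3.207 -2.17 0.898
v 2.043 -1.686 0.988
v 2.269 -1.633 1.374
v 2.75 -1.606 0.825
v 2.584 -1.816 1.641
v 3.164 -2.148 1.346
v 3.065 -1.788 1.092
v 2.706 -1.583 1.274
v 2.43 -2.214 1.786
v 3.009 -2.546 1.491
v 2.66 -2.831 1.472
v 2.302 -2.626 1.653
v 2.867 -2.165 1.685
v 1.991 -1.954 0.629
v 2.57 -2.286 0.334
v 2.698 -1.874 0.467
v 2.34 -1.669 0.648
v 1.836 -2.352 0.774
v 2.416 -2.684 0.479
v 2.294 -2.917 0.846
v 1.935 -2.712 1.028
v 2.133 -2.335 0.435
v 1.82 0.417 2.023
v 1.264 1.013 2.701
v 2.651 1.305 1.923
v 2.095 1.901 2.601
v 2.285 0.059 2.719
v 1.729 0.655 3.397
v 3.116 0.947 2.619
v 2.56 1.543 3.297
v -3.664 2.749 -3.016
v -3.149 2.156 -3.567
v -1.701 2.677 -2.776
v -2.216 3.271 -2.224
v -3.202 2.743 -3.857
v -1.754 3.264 -3.066
v -3.471 3.333 -3.753
v -2.023 3.854 -2.962
v -3.83 3.65 -3.304
v -2.383 4.171 -2.513
v -4.112 3.545 -2.72
v -2.664 4.067 -1.929
v -4.184 3.069 -2.274
v -2.736 3.59 -1.483
v -4.012 2.443 -2.175
v -2.565 2.964 -1.384
v -3.678 1.96 -2.47
v -2.23 2.481 -1.678
v -3.337 1.847 -3.019
v -1.889 2.368 -2.228
f 1 38 17
f 38 12 41
f 17 41 6
f 38 41 17
f 1 17 13
f 17 6 18
f 13 18 2
f 17 18 13
f 1 13 22
f 13 2 23
f 22 23 8
f 13 23 22
f 1 22 34
f 22 8 37
f 34 37 11
f 22 37 34
f 1 34 38
f 34 11 42
f 38 42 12
f 34 42 38
f 2 18 29
f 18 6 32
f 29 32 10
f 18 32 29
f 6 41 19
f 41 12 40
f 19 40 5
f 41 40 19
f 12 42 39
f 42 11 35
f 39 35 3
f 42 35 39
f 11 37 36
f 37 8 24
f 36 24 7
f 37 24 36
f 8 23 28
f 23 2 25
f 28 25 9
f 23 25 28
f 4 30 16
f 30 10 31
f 16 31 5
f 30 31 16
f 4 16 14
f 16 5 15
f 14 15 3
f 16 15 14
f 4 14 21
f 14 3 20
f 21 20 7
f 14 20 21
f 4 21 26
f 21 7 27
f 26 27 9
f 21 27 26
f 4 26 30
f 26 9 33
f 30 33 10
f 26 33 30
f 5 31 19
f 31 10 32
f 19 32 6
f 31 32 19
f 3 15 39
f 15 5 40
f 39 40 12
f 15 40 39
f 7 20 36
f 20 3 35
f 36 35 11
f 20 35 36
f 9 27 28
f 27 7 24
f 28 24 8
f 27 24 28
f 10 33 29
f 33 9 25
f 29 25 2
f 33 25 29
f 44 46 43
f 47 44 43
f 43 46 45
f 45 47 43
f 44 50 46
f 48 44 47
f 48 50 44
f 46 50 45
f 49 47 45
f 45 50 49
f 49 48 47
f 50 48 49
f 52 51 55
f 52 55 53
f 53 55 56
f 53 56 54
f 55 51 57
f 55 57 56
f 56 57 58
f 56 58 54
f 57 51 59
f 57 59 58
f 58 59 60
f 58 60 54
f 59 51 61
f 59 61 60
f 60 61 62
f 60 62 54
f 61 51 63
f 61 63 62
f 62 63 64
f 62 64 54
f 63 51 65
f 63 65 64
f 64 65 66
f 64 66 54
f 65 51 67
f 65 67 66
f 66 67 68
f 66 68 54
f 67 51 69
f 67 69 68
f 68 69 70
f 68 70 54
f 69 51 52
f 69 52 70
f 70 52 53
f 70 53 54



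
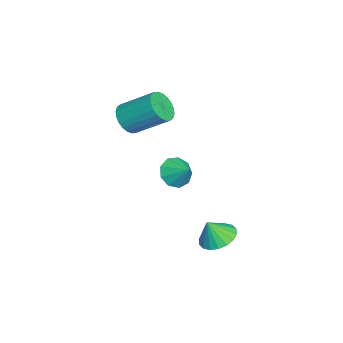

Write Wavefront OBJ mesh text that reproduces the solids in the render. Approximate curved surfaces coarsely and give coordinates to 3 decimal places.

v -0.388 -4.853 2.287
v 0.486 -4.791 1.975
v 0.802 -3.066 3.201
v -0.072 -3.127 3.513
v 0.31 -4.587 1.733
v 0.626 -2.862 2.959
v 0.027 -4.422 1.575
v 0.344 -2.697 2.801
v -0.319 -4.324 1.525
v -0.002 -2.599 2.751
v -0.675 -4.306 1.591
v -0.358 -2.581 2.818
v -0.987 -4.371 1.764
v -0.671 -2.646 2.99
v -1.209 -4.509 2.016
v -0.892 -2.784 3.242
v -1.305 -4.7 2.309
v -0.989 -2.975 3.535
v -1.262 -4.914 2.599
v -0.946 -3.189 3.825
v -1.086 -5.118 2.841
v -0.77 -3.393 4.067
v -0.804 -5.283 2.999
v -0.487 -3.558 4.225
v -0.458 -5.381 3.049
v -0.141 -3.656 4.275
v -0.102 -5.399 2.982
v 0.215 -3.674 4.209
v 0.211 -5.334 2.81
v 0.527 -3.609 4.036
v 0.432 -5.196 2.558
v 0.749 -3.471 3.784
v 0.529 -5.005 2.265
v 0.845 -3.28 3.491
v 3.261 -0.132 -3.302
v 4.246 -0.004 -3.414
v 3.459 -0.648 -2.158
v 4.119 0.376 -3.221
v 3.821 0.655 -3.043
v 3.413 0.779 -2.917
v 2.974 0.722 -2.867
v 2.593 0.496 -2.903
v 2.343 0.146 -3.018
v 2.276 -0.26 -3.189
v 2.403 -0.64 -3.383
v 2.701 -0.919 -3.56
v 3.109 -1.042 -3.687
v 3.548 -0.985 -3.737
v 3.93 -0.759 -3.701
v 4.179 -0.409 -3.586
v 2.597 -2.197 0.68
v 3.115 -1.983 -0.025
v 3.263 -1.503 1.38
v 2.648 -1.584 0.023
v 2.158 -1.472 0.378
v 1.873 -1.7 0.874
v 1.927 -2.16 1.279
v 2.295 -2.638 1.404
v 2.804 -2.91 1.19
v 3.216 -2.848 0.737
v 3.339 -2.482 0.257
f 2 1 5
f 2 5 3
f 3 5 6
f 3 6 4
f 5 1 7
f 5 7 6
f 6 7 8
f 6 8 4
f 7 1 9
f 7 9 8
f 8 9 10
f 8 10 4
f 9 1 11
f 9 11 10
f 10 11 12
f 10 12 4
f 11 1 13
f 11 13 12
f 12 13 14
f 12 14 4
f 13 1 15
f 13 15 14
f 14 15 16
f 14 16 4
f 15 1 17
f 15 17 16
f 16 17 18
f 16 18 4
f 17 1 19
f 17 19 18
f 18 19 20
f 18 20 4
f 19 1 21
f 19 21 20
f 20 21 22
f 20 22 4
f 21 1 23
f 21 23 22
f 22 23 24
f 22 24 4
f 23 1 25
f 23 25 24
f 24 25 26
f 24 26 4
f 25 1 27
f 25 27 26
f 26 27 28
f 26 28 4
f 27 1 29
f 27 29 28
f 28 29 30
f 28 30 4
f 29 1 31
f 29 31 30
f 30 31 32
f 30 32 4
f 31 1 33
f 31 33 32
f 32 33 34
f 32 34 4
f 33 1 2
f 33 2 34
f 34 2 3
f 34 3 4
f 36 35 38
f 36 38 37
f 38 35 39
f 38 39 37
f 39 35 40
f 39 40 37
f 40 35 41
f 40 41 37
f 41 35 42
f 41 42 37
f 42 35 43
f 42 43 37
f 43 35 44
f 43 44 37
f 44 35 45
f 44 45 37
f 45 35 46
f 45 46 37
f 46 35 47
f 46 47 37
f 47 35 48
f 47 48 37
f 48 35 49
f 48 49 37
f 49 35 50
f 49 50 37
f 50 35 36
f 50 36 37
f 52 51 54
f 52 54 53
f 54 51 55
f 54 55 53
f 55 51 56
f 55 56 53
f 56 51 57
f 56 57 53
f 57 51 58
f 57 58 53
f 58 51 59
f 58 59 53
f 59 51 60
f 59 60 53
f 60 51 61
f 60 61 53
f 61 51 52
f 61 52 53



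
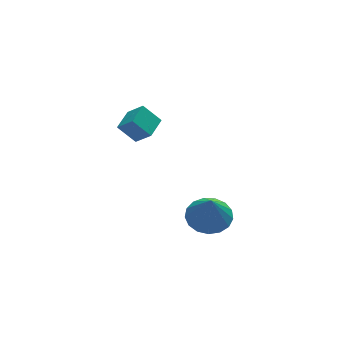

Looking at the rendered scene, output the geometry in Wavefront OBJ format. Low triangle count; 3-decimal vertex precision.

v -0.287 2.672 1.28
v 0.17 2.101 1.977
v -0.919 3.089 2.037
v -0.462 2.518 2.733
v 0.422 3.442 1.447
v 0.879 2.871 2.143
v -0.21 3.859 2.203
v 0.247 3.288 2.9
v 2.516 1.697 -3.546
v 3.08 2.457 -3.224
v 2.384 1.163 -2.054
v 2.634 2.628 -3.202
v 2.16 2.586 -3.26
v 1.769 2.34 -3.383
v 1.548 1.947 -3.543
v 1.55 1.496 -3.704
v 1.772 1.091 -3.829
v 2.166 0.825 -3.889
v 2.639 0.759 -3.87
v 3.085 0.907 -3.778
v 3.4 1.237 -3.632
v 3.513 1.671 -3.466
v 3.397 2.112 -3.319
f 2 4 1
f 5 2 1
f 1 4 3
f 3 5 1
f 2 8 4
f 6 2 5
f 6 8 2
f 4 8 3
f 7 5 3
f 3 8 7
f 7 6 5
f 8 6 7
f 10 9 12
f 10 12 11
f 12 9 13
f 12 13 11
f 13 9 14
f 13 14 11
f 14 9 15
f 14 15 11
f 15 9 16
f 15 16 11
f 16 9 17
f 16 17 11
f 17 9 18
f 17 18 11
f 18 9 19
f 18 19 11
f 19 9 20
f 19 20 11
f 20 9 21
f 20 21 11
f 21 9 22
f 21 22 11
f 22 9 23
f 22 23 11
f 23 9 10
f 23 10 11



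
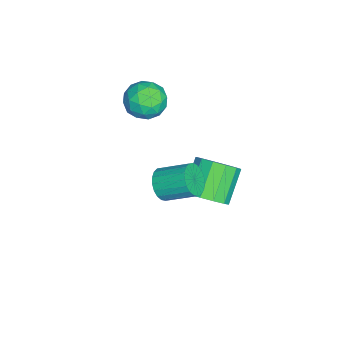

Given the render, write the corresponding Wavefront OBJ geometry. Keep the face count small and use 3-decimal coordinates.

v -1.028 1.241 3.615
v -0.578 1.037 2.857
v -1.322 -0.177 3.823
v -0.872 -0.381 3.065
v -0.423 -0.08 3.79
v -0.242 0.797 3.662
v -1.658 0.063 3.018
v -1.477 0.94 2.89
v -0.968 0.309 2.489
v -0.205 0.221 2.966
v -1.695 0.639 3.714
v -0.932 0.551 4.191
v -0.777 1.264 3.218
v -1.123 -0.404 3.462
v -0.859 -0.226 3.888
v -0.595 -0.346 3.443
v -0.58 1.122 3.691
v -0.315 1.002 3.245
v -0.224 0.346 3.794
v -1.585 -0.142 3.435
v -1.32 -0.262 2.989
v -1.305 1.206 3.237
v -1.041 1.086 2.792
v -1.676 0.514 2.886
v -0.742 0.716 2.556
v -0.915 -0.118 2.678
v -1.377 0.143 2.651
v -1.27 0.658 2.575
v -0.293 0.664 2.836
v -0.466 -0.17 2.958
v -0.202 0.008 3.384
v -0.096 0.523 3.309
v -0.522 0.236 2.62
v -1.434 1.03 3.722
v -1.607 0.196 3.844
v -1.804 0.337 3.371
v -1.698 0.852 3.296
v -0.985 0.978 4.002
v -1.158 0.144 4.124
v -0.63 0.202 4.105
v -0.523 0.717 4.029
v -1.378 0.624 4.06
v 2.395 1.63 1.786
v 2.835 1.33 2.241
v 2.964 2.53 2.909
v 2.525 2.83 2.454
v 3.017 1.425 2.035
v 3.146 2.625 2.702
v 3.092 1.555 1.785
v 3.221 2.756 2.453
v 3.046 1.699 1.536
v 3.175 2.9 2.204
v 2.887 1.83 1.33
v 3.016 3.031 1.998
v 2.644 1.927 1.203
v 2.773 3.128 1.871
v 2.358 1.972 1.177
v 2.487 3.173 1.845
v 2.078 1.958 1.256
v 2.207 3.159 1.924
v 1.853 1.888 1.427
v 1.982 3.089 2.094
v 1.722 1.772 1.66
v 1.851 2.973 2.327
v 1.707 1.632 1.914
v 1.836 2.833 2.582
v 1.812 1.492 2.147
v 1.941 2.693 2.815
v 2.017 1.375 2.317
v 2.146 2.576 2.985
v 2.288 1.302 2.395
v 2.417 2.503 3.063
v 2.577 1.286 2.369
v 2.706 2.487 3.036
v 0.203 2.93 -1.395
v 0.583 2.339 -0.801
v -0.623 2.639 0.269
v -1.003 3.23 -0.325
v 0.79 2.803 -0.698
v -0.416 3.103 0.372
v 0.81 3.307 -0.816
v -0.395 3.608 0.254
v 0.638 3.692 -1.119
v -0.568 3.992 -0.048
v 0.328 3.834 -1.508
v -0.878 4.135 -0.438
v -0.023 3.69 -1.862
v -1.228 3.99 -0.792
v -0.301 3.304 -2.068
v -1.507 3.604 -0.998
v -0.42 2.799 -2.06
v -1.625 3.099 -0.99
v -0.34 2.336 -1.841
v -1.546 2.636 -0.771
v -0.089 2.061 -1.48
v -1.295 2.362 -0.41
v 0.256 2.063 -1.093
v -0.95 2.363 -0.022
f 1 38 17
f 38 12 41
f 17 41 6
f 38 41 17
f 1 17 13
f 17 6 18
f 13 18 2
f 17 18 13
f 1 13 22
f 13 2 23
f 22 23 8
f 13 23 22
f 1 22 34
f 22 8 37
f 34 37 11
f 22 37 34
f 1 34 38
f 34 11 42
f 38 42 12
f 34 42 38
f 2 18 29
f 18 6 32
f 29 32 10
f 18 32 29
f 6 41 19
f 41 12 40
f 19 40 5
f 41 40 19
f 12 42 39
f 42 11 35
f 39 35 3
f 42 35 39
f 11 37 36
f 37 8 24
f 36 24 7
f 37 24 36
f 8 23 28
f 23 2 25
f 28 25 9
f 23 25 28
f 4 30 16
f 30 10 31
f 16 31 5
f 30 31 16
f 4 16 14
f 16 5 15
f 14 15 3
f 16 15 14
f 4 14 21
f 14 3 20
f 21 20 7
f 14 20 21
f 4 21 26
f 21 7 27
f 26 27 9
f 21 27 26
f 4 26 30
f 26 9 33
f 30 33 10
f 26 33 30
f 5 31 19
f 31 10 32
f 19 32 6
f 31 32 19
f 3 15 39
f 15 5 40
f 39 40 12
f 15 40 39
f 7 20 36
f 20 3 35
f 36 35 11
f 20 35 36
f 9 27 28
f 27 7 24
f 28 24 8
f 27 24 28
f 10 33 29
f 33 9 25
f 29 25 2
f 33 25 29
f 44 43 47
f 44 47 45
f 45 47 48
f 45 48 46
f 47 43 49
f 47 49 48
f 48 49 50
f 48 50 46
f 49 43 51
f 49 51 50
f 50 51 52
f 50 52 46
f 51 43 53
f 51 53 52
f 52 53 54
f 52 54 46
f 53 43 55
f 53 55 54
f 54 55 56
f 54 56 46
f 55 43 57
f 55 57 56
f 56 57 58
f 56 58 46
f 57 43 59
f 57 59 58
f 58 59 60
f 58 60 46
f 59 43 61
f 59 61 60
f 60 61 62
f 60 62 46
f 61 43 63
f 61 63 62
f 62 63 64
f 62 64 46
f 63 43 65
f 63 65 64
f 64 65 66
f 64 66 46
f 65 43 67
f 65 67 66
f 66 67 68
f 66 68 46
f 67 43 69
f 67 69 68
f 68 69 70
f 68 70 46
f 69 43 71
f 69 71 70
f 70 71 72
f 70 72 46
f 71 43 73
f 71 73 72
f 72 73 74
f 72 74 46
f 73 43 44
f 73 44 74
f 74 44 45
f 74 45 46
f 76 75 79
f 76 79 77
f 77 79 80
f 77 80 78
f 79 75 81
f 79 81 80
f 80 81 82
f 80 82 78
f 81 75 83
f 81 83 82
f 82 83 84
f 82 84 78
f 83 75 85
f 83 85 84
f 84 85 86
f 84 86 78
f 85 75 87
f 85 87 86
f 86 87 88
f 86 88 78
f 87 75 89
f 87 89 88
f 88 89 90
f 88 90 78
f 89 75 91
f 89 91 90
f 90 91 92
f 90 92 78
f 91 75 93
f 91 93 92
f 92 93 94
f 92 94 78
f 93 75 95
f 93 95 94
f 94 95 96
f 94 96 78
f 95 75 97
f 95 97 96
f 96 97 98
f 96 98 78
f 97 75 76
f 97 76 98
f 98 76 77
f 98 77 78



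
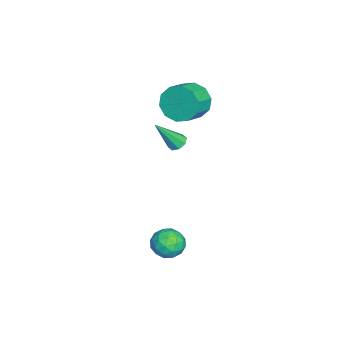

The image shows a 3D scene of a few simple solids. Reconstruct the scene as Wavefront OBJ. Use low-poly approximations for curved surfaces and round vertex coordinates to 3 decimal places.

v -4.337 3.651 3.753
v -3.812 4.178 3.011
v -2.698 3.735 3.486
v -3.223 3.209 4.227
v -3.877 4.567 3.526
v -2.762 4.125 4.001
v -4.118 4.607 4.127
v -3.003 4.165 4.602
v -4.442 4.282 4.586
v -3.327 3.839 5.061
v -4.727 3.715 4.726
v -3.612 3.273 5.201
v -4.862 3.125 4.494
v -3.748 2.682 4.969
v -4.798 2.735 3.979
v -3.683 2.293 4.454
v -4.557 2.695 3.378
v -3.442 2.253 3.853
v -4.233 3.021 2.919
v -3.118 2.578 3.394
v -3.948 3.587 2.779
v -2.833 3.145 3.254
v -2.448 3.27 2.078
v -2.03 3.083 1.811
v -1.912 2.29 3.602
v -1.947 3.43 2.005
v -2.158 3.683 2.242
v -2.538 3.694 2.382
v -2.865 3.457 2.345
v -2.948 3.111 2.151
v -2.737 2.858 1.914
v -2.357 2.846 1.773
v 1.506 3.88 -2.07
v 2.048 4.355 -1.597
v 1.972 2.725 -1.443
v 2.514 3.2 -0.97
v 1.664 3.252 -0.835
v 1.376 3.966 -1.222
v 2.644 3.114 -1.818
v 2.356 3.828 -2.205
v 2.751 3.882 -1.441
v 2.145 3.967 -0.833
v 1.875 3.113 -2.207
v 1.269 3.198 -1.599
v 1.736 4.219 -1.889
v 2.284 2.861 -1.151
v 1.784 2.891 -1.072
v 2.103 3.171 -0.794
v 1.341 3.991 -1.668
v 1.66 4.27 -1.39
v 1.434 3.621 -0.942
v 2.36 2.81 -1.65
v 2.679 3.089 -1.372
v 1.917 3.909 -2.246
v 2.236 4.189 -1.968
v 2.586 3.459 -2.098
v 2.468 4.22 -1.519
v 2.742 3.541 -1.15
v 2.818 3.49 -1.648
v 2.649 3.91 -1.876
v 2.112 4.27 -1.162
v 2.386 3.591 -0.793
v 1.886 3.622 -0.714
v 1.717 4.042 -0.941
v 2.525 3.992 -1.07
v 1.634 3.489 -2.247
v 1.908 2.81 -1.878
v 2.303 3.038 -2.099
v 2.134 3.458 -2.326
v 1.278 3.539 -1.89
v 1.552 2.86 -1.521
v 1.371 3.17 -1.164
v 1.202 3.59 -1.392
v 1.495 3.088 -1.97
f 2 1 5
f 2 5 3
f 3 5 6
f 3 6 4
f 5 1 7
f 5 7 6
f 6 7 8
f 6 8 4
f 7 1 9
f 7 9 8
f 8 9 10
f 8 10 4
f 9 1 11
f 9 11 10
f 10 11 12
f 10 12 4
f 11 1 13
f 11 13 12
f 12 13 14
f 12 14 4
f 13 1 15
f 13 15 14
f 14 15 16
f 14 16 4
f 15 1 17
f 15 17 16
f 16 17 18
f 16 18 4
f 17 1 19
f 17 19 18
f 18 19 20
f 18 20 4
f 19 1 21
f 19 21 20
f 20 21 22
f 20 22 4
f 21 1 2
f 21 2 22
f 22 2 3
f 22 3 4
f 24 23 26
f 24 26 25
f 26 23 27
f 26 27 25
f 27 23 28
f 27 28 25
f 28 23 29
f 28 29 25
f 29 23 30
f 29 30 25
f 30 23 31
f 30 31 25
f 31 23 32
f 31 32 25
f 32 23 24
f 32 24 25
f 33 70 49
f 70 44 73
f 49 73 38
f 70 73 49
f 33 49 45
f 49 38 50
f 45 50 34
f 49 50 45
f 33 45 54
f 45 34 55
f 54 55 40
f 45 55 54
f 33 54 66
f 54 40 69
f 66 69 43
f 54 69 66
f 33 66 70
f 66 43 74
f 70 74 44
f 66 74 70
f 34 50 61
f 50 38 64
f 61 64 42
f 50 64 61
f 38 73 51
f 73 44 72
f 51 72 37
f 73 72 51
f 44 74 71
f 74 43 67
f 71 67 35
f 74 67 71
f 43 69 68
f 69 40 56
f 68 56 39
f 69 56 68
f 40 55 60
f 55 34 57
f 60 57 41
f 55 57 60
f 36 62 48
f 62 42 63
f 48 63 37
f 62 63 48
f 36 48 46
f 48 37 47
f 46 47 35
f 48 47 46
f 36 46 53
f 46 35 52
f 53 52 39
f 46 52 53
f 36 53 58
f 53 39 59
f 58 59 41
f 53 59 58
f 36 58 62
f 58 41 65
f 62 65 42
f 58 65 62
f 37 63 51
f 63 42 64
f 51 64 38
f 63 64 51
f 35 47 71
f 47 37 72
f 71 72 44
f 47 72 71
f 39 52 68
f 52 35 67
f 68 67 43
f 52 67 68
f 41 59 60
f 59 39 56
f 60 56 40
f 59 56 60
f 42 65 61
f 65 41 57
f 61 57 34
f 65 57 61



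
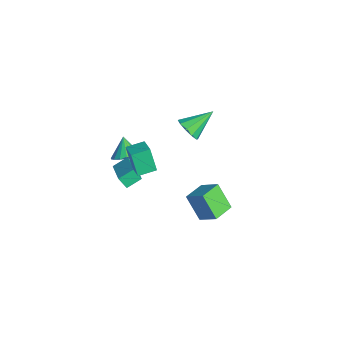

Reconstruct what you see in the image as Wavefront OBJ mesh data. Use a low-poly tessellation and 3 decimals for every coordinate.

v -1.171 -3.145 -2.068
v 0.737 -3.283 -1.25
v -1.312 -2.193 -1.578
v 0.596 -2.331 -0.76
v -0.836 -2.729 -2.78
v 1.072 -2.867 -1.962
v -0.977 -1.777 -2.29
v 0.931 -1.915 -1.472
v 0.349 -2.314 -0.856
v -0.248 -2.553 0.707
v 0.273 -1.146 -0.706
v -0.324 -1.385 0.856
v 1.544 -2.295 -0.396
v 0.947 -2.534 1.166
v 1.468 -1.127 -0.247
v 0.871 -1.366 1.316
v -3.409 -1.742 -3.899
v -2.677 -1.463 -3.31
v -4.351 -1.678 -2.761
v -2.832 -1.083 -3.459
v -3.101 -0.834 -3.695
v -3.43 -0.765 -3.972
v -3.756 -0.888 -4.234
v -4.012 -1.181 -4.431
v -4.149 -1.585 -4.522
v -4.14 -2.02 -4.489
v -3.985 -2.4 -4.34
v -3.717 -2.649 -4.104
v -3.387 -2.719 -3.827
v -3.061 -2.595 -3.565
v -2.805 -2.302 -3.368
v -2.668 -1.898 -3.277
v 4.423 0.62 -2.619
v 3.466 0.075 -1.158
v 3.586 1.799 -2.728
v 2.628 1.254 -1.267
v 5.332 1.346 -1.753
v 4.374 0.801 -0.292
v 4.494 2.525 -1.862
v 3.537 1.98 -0.401
v -3.768 2.3 -2.595
v -2.885 2.587 -2.798
v -4.072 4.02 -1.485
v -3.244 2.792 -3.215
v -3.803 2.81 -3.395
v -4.348 2.632 -3.27
v -4.671 2.327 -2.886
v -4.65 2.012 -2.391
v -4.291 1.807 -1.974
v -3.733 1.79 -1.794
v -3.187 1.967 -1.92
v -2.864 2.272 -2.303
f 2 4 1
f 5 2 1
f 1 4 3
f 3 5 1
f 2 8 4
f 6 2 5
f 6 8 2
f 4 8 3
f 7 5 3
f 3 8 7
f 7 6 5
f 8 6 7
f 10 12 9
f 13 10 9
f 9 12 11
f 11 13 9
f 10 16 12
f 14 10 13
f 14 16 10
f 12 16 11
f 15 13 11
f 11 16 15
f 15 14 13
f 16 14 15
f 18 17 20
f 18 20 19
f 20 17 21
f 20 21 19
f 21 17 22
f 21 22 19
f 22 17 23
f 22 23 19
f 23 17 24
f 23 24 19
f 24 17 25
f 24 25 19
f 25 17 26
f 25 26 19
f 26 17 27
f 26 27 19
f 27 17 28
f 27 28 19
f 28 17 29
f 28 29 19
f 29 17 30
f 29 30 19
f 30 17 31
f 30 31 19
f 31 17 32
f 31 32 19
f 32 17 18
f 32 18 19
f 34 36 33
f 37 34 33
f 33 36 35
f 35 37 33
f 34 40 36
f 38 34 37
f 38 40 34
f 36 40 35
f 39 37 35
f 35 40 39
f 39 38 37
f 40 38 39
f 42 41 44
f 42 44 43
f 44 41 45
f 44 45 43
f 45 41 46
f 45 46 43
f 46 41 47
f 46 47 43
f 47 41 48
f 47 48 43
f 48 41 49
f 48 49 43
f 49 41 50
f 49 50 43
f 50 41 51
f 50 51 43
f 51 41 52
f 51 52 43
f 52 41 42
f 52 42 43



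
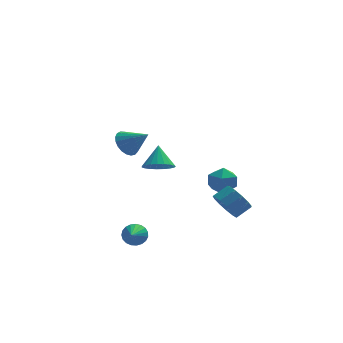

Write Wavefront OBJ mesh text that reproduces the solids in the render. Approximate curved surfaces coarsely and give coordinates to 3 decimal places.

v -3.825 -2.715 -4.063
v -3.102 -2.775 -3.87
v -4.155 -4.105 -3.257
v -3.219 -2.61 -3.632
v -3.441 -2.463 -3.47
v -3.729 -2.359 -3.409
v -4.033 -2.317 -3.462
v -4.302 -2.344 -3.618
v -4.488 -2.435 -3.852
v -4.559 -2.574 -4.121
v -4.503 -2.738 -4.381
v -4.33 -2.898 -4.585
v -4.07 -3.026 -4.7
v -3.767 -3.1 -4.704
v -3.474 -3.108 -4.597
v -3.242 -3.048 -4.397
v -3.11 -2.93 -4.14
v -1.802 3.416 -2.056
v -1.182 2.781 -1.595
v -1.698 4.424 -0.804
v -0.917 3.019 -1.809
v -0.806 3.327 -2.066
v -0.866 3.649 -2.321
v -1.088 3.932 -2.53
v -1.434 4.125 -2.657
v -1.843 4.196 -2.68
v -2.245 4.131 -2.595
v -2.57 3.944 -2.417
v -2.763 3.664 -2.177
v -2.789 3.342 -1.915
v -2.644 3.033 -1.678
v -2.354 2.79 -1.506
v -1.968 2.655 -1.429
v -1.554 2.652 -1.46
v -4.268 -3.276 3.483
v -3.662 -2.691 3.196
v -3.172 -3.944 4.437
v -3.808 -2.514 3.487
v -4.033 -2.47 3.777
v -4.299 -2.564 4.016
v -4.56 -2.782 4.163
v -4.77 -3.085 4.193
v -4.894 -3.422 4.099
v -4.909 -3.733 3.899
v -4.813 -3.965 3.627
v -4.624 -4.078 3.33
v -4.373 -4.052 3.06
v -4.103 -3.892 2.862
v -3.863 -3.626 2.772
v -3.692 -3.299 2.805
v -3.621 -2.968 2.955
v 0.989 -4.067 -1.388
v 1.453 -3.818 -2.227
v 2.315 -3.483 -1.65
v 1.851 -3.733 -0.812
v 1.169 -3.367 -2.064
v 2.031 -3.032 -1.487
v 0.827 -3.137 -1.687
v 1.69 -2.803 -1.11
v 0.537 -3.204 -1.215
v 1.4 -2.869 -0.638
v 0.391 -3.544 -0.798
v 1.253 -3.209 -0.221
v 0.434 -4.051 -0.568
v 1.296 -3.716 0.008
v 0.653 -4.562 -0.599
v 1.516 -4.228 -0.023
v 0.979 -4.917 -0.881
v 1.842 -4.582 -0.304
v 1.308 -5.002 -1.323
v 2.171 -4.667 -0.746
v 1.536 -4.79 -1.786
v 2.398 -4.456 -1.21
v 1.59 -4.349 -2.123
v 2.452 -4.014 -1.547
v 1.623 0.751 -2.182
v 2.287 -0.018 -2.096
v 0.633 0.018 -1.084
v 1.297 -0.751 -0.998
v 1.537 0.173 -0.639
v 2.149 0.626 -1.317
v 0.771 -0.626 -1.863
v 1.383 -0.173 -2.541
v 1.761 -0.869 -1.899
v 2.234 -0.375 -1.142
v 0.686 0.375 -2.038
v 1.159 0.869 -1.281
f 2 1 4
f 2 4 3
f 4 1 5
f 4 5 3
f 5 1 6
f 5 6 3
f 6 1 7
f 6 7 3
f 7 1 8
f 7 8 3
f 8 1 9
f 8 9 3
f 9 1 10
f 9 10 3
f 10 1 11
f 10 11 3
f 11 1 12
f 11 12 3
f 12 1 13
f 12 13 3
f 13 1 14
f 13 14 3
f 14 1 15
f 14 15 3
f 15 1 16
f 15 16 3
f 16 1 17
f 16 17 3
f 17 1 2
f 17 2 3
f 19 18 21
f 19 21 20
f 21 18 22
f 21 22 20
f 22 18 23
f 22 23 20
f 23 18 24
f 23 24 20
f 24 18 25
f 24 25 20
f 25 18 26
f 25 26 20
f 26 18 27
f 26 27 20
f 27 18 28
f 27 28 20
f 28 18 29
f 28 29 20
f 29 18 30
f 29 30 20
f 30 18 31
f 30 31 20
f 31 18 32
f 31 32 20
f 32 18 33
f 32 33 20
f 33 18 34
f 33 34 20
f 34 18 19
f 34 19 20
f 36 35 38
f 36 38 37
f 38 35 39
f 38 39 37
f 39 35 40
f 39 40 37
f 40 35 41
f 40 41 37
f 41 35 42
f 41 42 37
f 42 35 43
f 42 43 37
f 43 35 44
f 43 44 37
f 44 35 45
f 44 45 37
f 45 35 46
f 45 46 37
f 46 35 47
f 46 47 37
f 47 35 48
f 47 48 37
f 48 35 49
f 48 49 37
f 49 35 50
f 49 50 37
f 50 35 51
f 50 51 37
f 51 35 36
f 51 36 37
f 53 52 56
f 53 56 54
f 54 56 57
f 54 57 55
f 56 52 58
f 56 58 57
f 57 58 59
f 57 59 55
f 58 52 60
f 58 60 59
f 59 60 61
f 59 61 55
f 60 52 62
f 60 62 61
f 61 62 63
f 61 63 55
f 62 52 64
f 62 64 63
f 63 64 65
f 63 65 55
f 64 52 66
f 64 66 65
f 65 66 67
f 65 67 55
f 66 52 68
f 66 68 67
f 67 68 69
f 67 69 55
f 68 52 70
f 68 70 69
f 69 70 71
f 69 71 55
f 70 52 72
f 70 72 71
f 71 72 73
f 71 73 55
f 72 52 74
f 72 74 73
f 73 74 75
f 73 75 55
f 74 52 53
f 74 53 75
f 75 53 54
f 75 54 55
f 76 87 81
f 76 81 77
f 76 77 83
f 76 83 86
f 76 86 87
f 77 81 85
f 81 87 80
f 87 86 78
f 86 83 82
f 83 77 84
f 79 85 80
f 79 80 78
f 79 78 82
f 79 82 84
f 79 84 85
f 80 85 81
f 78 80 87
f 82 78 86
f 84 82 83
f 85 84 77



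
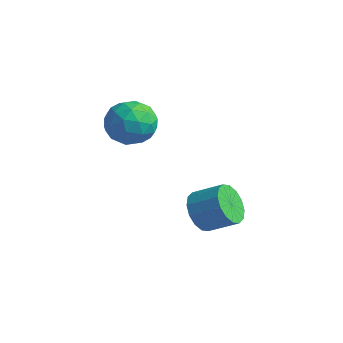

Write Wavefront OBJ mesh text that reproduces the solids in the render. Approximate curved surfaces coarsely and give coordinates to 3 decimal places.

v -0.398 0.401 -1.33
v 0.254 -0.159 -1.842
v 1.35 0.46 -1.123
v 0.698 1.019 -0.61
v 0.196 0.272 -2.124
v 1.292 0.891 -1.405
v -0.022 0.736 -2.193
v 1.075 1.355 -1.474
v -0.34 1.111 -2.031
v 0.757 1.73 -1.311
v -0.673 1.296 -1.68
v 0.423 1.915 -0.961
v -0.933 1.24 -1.236
v 0.163 1.859 -0.517
v -1.05 0.96 -0.817
v 0.046 1.579 -0.098
v -0.992 0.529 -0.535
v 0.104 1.148 0.184
v -0.775 0.065 -0.466
v 0.322 0.684 0.253
v -0.457 -0.31 -0.629
v 0.64 0.309 0.091
v -0.123 -0.495 -0.979
v 0.973 0.124 -0.26
v 0.137 -0.439 -1.423
v 1.233 0.18 -0.704
v -2.533 -0.006 3.557
v -1.825 -0.908 3.708
v -3.915 -1.172 3.072
v -3.207 -2.074 3.223
v -3.562 -1.458 4.136
v -2.708 -0.738 4.435
v -3.032 -1.342 2.345
v -2.178 -0.622 2.644
v -2.133 -1.734 2.959
v -2.461 -1.805 4.066
v -3.279 -0.275 2.714
v -3.607 -0.346 3.821
v -2.058 -0.355 3.675
v -3.682 -1.725 3.105
v -3.891 -1.364 3.642
v -3.474 -1.894 3.731
v -2.577 -0.255 4.102
v -2.161 -0.785 4.191
v -3.181 -1.108 4.443
v -3.579 -1.295 2.589
v -3.163 -1.825 2.678
v -2.266 -0.186 3.049
v -1.849 -0.716 3.138
v -2.559 -0.972 2.337
v -1.823 -1.37 3.323
v -2.635 -2.055 3.039
v -2.532 -1.625 2.522
v -2.03 -1.202 2.698
v -2.015 -1.412 3.974
v -2.827 -2.098 3.689
v -3.036 -1.736 4.226
v -2.534 -1.312 4.402
v -2.196 -1.898 3.534
v -2.913 0.018 3.091
v -3.725 -0.668 2.806
v -3.206 -0.768 2.378
v -2.704 -0.344 2.554
v -3.105 -0.025 3.741
v -3.917 -0.71 3.457
v -3.71 -0.878 4.082
v -3.208 -0.455 4.258
v -3.544 -0.182 3.246
f 2 1 5
f 2 5 3
f 3 5 6
f 3 6 4
f 5 1 7
f 5 7 6
f 6 7 8
f 6 8 4
f 7 1 9
f 7 9 8
f 8 9 10
f 8 10 4
f 9 1 11
f 9 11 10
f 10 11 12
f 10 12 4
f 11 1 13
f 11 13 12
f 12 13 14
f 12 14 4
f 13 1 15
f 13 15 14
f 14 15 16
f 14 16 4
f 15 1 17
f 15 17 16
f 16 17 18
f 16 18 4
f 17 1 19
f 17 19 18
f 18 19 20
f 18 20 4
f 19 1 21
f 19 21 20
f 20 21 22
f 20 22 4
f 21 1 23
f 21 23 22
f 22 23 24
f 22 24 4
f 23 1 25
f 23 25 24
f 24 25 26
f 24 26 4
f 25 1 2
f 25 2 26
f 26 2 3
f 26 3 4
f 27 64 43
f 64 38 67
f 43 67 32
f 64 67 43
f 27 43 39
f 43 32 44
f 39 44 28
f 43 44 39
f 27 39 48
f 39 28 49
f 48 49 34
f 39 49 48
f 27 48 60
f 48 34 63
f 60 63 37
f 48 63 60
f 27 60 64
f 60 37 68
f 64 68 38
f 60 68 64
f 28 44 55
f 44 32 58
f 55 58 36
f 44 58 55
f 32 67 45
f 67 38 66
f 45 66 31
f 67 66 45
f 38 68 65
f 68 37 61
f 65 61 29
f 68 61 65
f 37 63 62
f 63 34 50
f 62 50 33
f 63 50 62
f 34 49 54
f 49 28 51
f 54 51 35
f 49 51 54
f 30 56 42
f 56 36 57
f 42 57 31
f 56 57 42
f 30 42 40
f 42 31 41
f 40 41 29
f 42 41 40
f 30 40 47
f 40 29 46
f 47 46 33
f 40 46 47
f 30 47 52
f 47 33 53
f 52 53 35
f 47 53 52
f 30 52 56
f 52 35 59
f 56 59 36
f 52 59 56
f 31 57 45
f 57 36 58
f 45 58 32
f 57 58 45
f 29 41 65
f 41 31 66
f 65 66 38
f 41 66 65
f 33 46 62
f 46 29 61
f 62 61 37
f 46 61 62
f 35 53 54
f 53 33 50
f 54 50 34
f 53 50 54
f 36 59 55
f 59 35 51
f 55 51 28
f 59 51 55



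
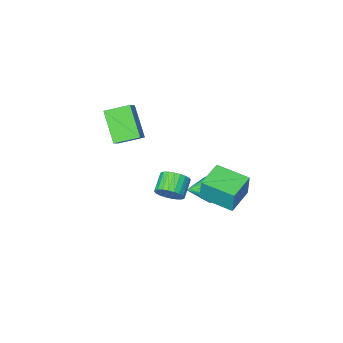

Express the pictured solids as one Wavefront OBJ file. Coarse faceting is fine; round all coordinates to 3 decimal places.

v -4.429 0.33 -3.587
v -4.149 0.766 -4.31
v -2.971 0.31 -3.033
v -4.288 1.139 -3.93
v -4.481 1.203 -3.419
v -4.654 0.933 -2.972
v -4.742 0.433 -2.76
v -4.71 -0.106 -2.863
v -4.571 -0.479 -3.243
v -4.378 -0.542 -3.754
v -4.204 -0.273 -4.201
v -4.117 0.227 -4.414
v -4.968 3.225 -1.887
v -4.873 3.507 -0.397
v -3.534 4.045 -2.133
v -3.439 4.327 -0.642
v -3.981 1.573 -1.638
v -3.886 1.855 -0.147
v -2.547 2.393 -1.883
v -2.452 2.675 -0.393
v -0.525 2.753 -0.43
v -0.277 3.088 0.264
v -1.026 2.403 0.864
v -1.275 2.067 0.17
v -0.515 3.28 0.185
v -1.265 2.594 0.785
v -0.755 3.391 0.012
v -1.505 2.706 0.612
v -0.96 3.405 -0.228
v -1.71 2.72 0.372
v -1.099 3.32 -0.499
v -1.849 2.634 0.102
v -1.151 3.149 -0.759
v -1.9 2.463 -0.159
v -1.107 2.917 -0.969
v -1.857 2.231 -0.369
v -0.975 2.66 -1.098
v -1.724 1.974 -0.497
v -0.774 2.417 -1.124
v -1.523 1.732 -0.524
v -0.535 2.226 -1.045
v -1.285 1.54 -0.445
v -0.295 2.114 -0.872
v -1.045 1.429 -0.272
v -0.09 2.1 -0.632
v -0.84 1.415 -0.032
v 0.049 2.186 -0.362
v -0.701 1.5 0.239
v 0.1 2.357 -0.101
v -0.649 1.671 0.499
v 0.057 2.589 0.109
v -0.693 1.903 0.709
v -0.076 2.846 0.237
v -0.825 2.16 0.838
v -0.713 -0.136 1.997
v -0.926 -1.578 3.481
v -0.026 0.621 2.831
v -0.239 -0.82 4.315
v 0.499 -0.76 1.565
v 0.286 -2.201 3.049
v 1.186 -0.002 2.399
v 0.973 -1.444 3.883
f 2 1 4
f 2 4 3
f 4 1 5
f 4 5 3
f 5 1 6
f 5 6 3
f 6 1 7
f 6 7 3
f 7 1 8
f 7 8 3
f 8 1 9
f 8 9 3
f 9 1 10
f 9 10 3
f 10 1 11
f 10 11 3
f 11 1 12
f 11 12 3
f 12 1 2
f 12 2 3
f 14 16 13
f 17 14 13
f 13 16 15
f 15 17 13
f 14 20 16
f 18 14 17
f 18 20 14
f 16 20 15
f 19 17 15
f 15 20 19
f 19 18 17
f 20 18 19
f 22 21 25
f 22 25 23
f 23 25 26
f 23 26 24
f 25 21 27
f 25 27 26
f 26 27 28
f 26 28 24
f 27 21 29
f 27 29 28
f 28 29 30
f 28 30 24
f 29 21 31
f 29 31 30
f 30 31 32
f 30 32 24
f 31 21 33
f 31 33 32
f 32 33 34
f 32 34 24
f 33 21 35
f 33 35 34
f 34 35 36
f 34 36 24
f 35 21 37
f 35 37 36
f 36 37 38
f 36 38 24
f 37 21 39
f 37 39 38
f 38 39 40
f 38 40 24
f 39 21 41
f 39 41 40
f 40 41 42
f 40 42 24
f 41 21 43
f 41 43 42
f 42 43 44
f 42 44 24
f 43 21 45
f 43 45 44
f 44 45 46
f 44 46 24
f 45 21 47
f 45 47 46
f 46 47 48
f 46 48 24
f 47 21 49
f 47 49 48
f 48 49 50
f 48 50 24
f 49 21 51
f 49 51 50
f 50 51 52
f 50 52 24
f 51 21 53
f 51 53 52
f 52 53 54
f 52 54 24
f 53 21 22
f 53 22 54
f 54 22 23
f 54 23 24
f 56 58 55
f 59 56 55
f 55 58 57
f 57 59 55
f 56 62 58
f 60 56 59
f 60 62 56
f 58 62 57
f 61 59 57
f 57 62 61
f 61 60 59
f 62 60 61



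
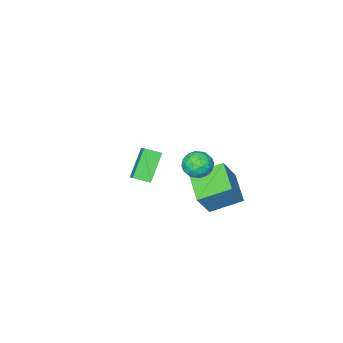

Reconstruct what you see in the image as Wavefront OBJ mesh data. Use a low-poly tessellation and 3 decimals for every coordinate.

v -0.182 1.313 -1.844
v -1.714 2.386 -0.982
v 0.648 3.047 -2.528
v -0.885 4.12 -1.666
v 0.805 1.46 -0.274
v -0.728 2.533 0.588
v 1.634 3.194 -0.958
v 0.102 4.267 -0.096
v 1.329 3.778 1.825
v 2.02 3.384 1.331
v 0.7 2.416 2.029
v 1.391 2.022 1.535
v 1.568 2.389 2.378
v 1.957 3.23 2.252
v 0.763 2.57 1.108
v 1.152 3.411 0.982
v 1.67 2.638 0.888
v 2.167 2.526 1.673
v 0.553 3.274 1.687
v 1.05 3.162 2.472
v 1.73 3.7 1.56
v 0.99 2.1 1.8
v 1.094 2.315 2.296
v 1.5 2.084 2.005
v 1.693 3.61 2.101
v 2.099 3.379 1.811
v 1.833 2.794 2.426
v 0.621 2.421 1.549
v 1.027 2.19 1.259
v 1.22 3.716 1.355
v 1.626 3.485 1.064
v 0.887 3.006 0.934
v 1.93 3.03 1.009
v 1.56 2.23 1.13
v 1.191 2.552 0.879
v 1.42 3.046 0.804
v 2.223 2.965 1.47
v 1.853 2.164 1.591
v 1.957 2.379 2.086
v 2.185 2.874 2.012
v 2.017 2.526 1.21
v 0.867 3.636 1.769
v 0.497 2.835 1.89
v 0.535 2.926 1.348
v 0.763 3.421 1.274
v 1.16 3.57 2.23
v 0.79 2.77 2.351
v 1.3 2.754 2.556
v 1.529 3.248 2.481
v 0.703 3.274 2.15
v 0.466 -4.45 -4.306
v -0.823 -5.053 -2.694
v -0.279 -3.739 -4.635
v -1.567 -4.343 -3.023
v 1.207 -3.177 -3.237
v -0.081 -3.781 -1.625
v 0.463 -2.467 -3.566
v -0.826 -3.07 -1.954
f 2 4 1
f 5 2 1
f 1 4 3
f 3 5 1
f 2 8 4
f 6 2 5
f 6 8 2
f 4 8 3
f 7 5 3
f 3 8 7
f 7 6 5
f 8 6 7
f 9 46 25
f 46 20 49
f 25 49 14
f 46 49 25
f 9 25 21
f 25 14 26
f 21 26 10
f 25 26 21
f 9 21 30
f 21 10 31
f 30 31 16
f 21 31 30
f 9 30 42
f 30 16 45
f 42 45 19
f 30 45 42
f 9 42 46
f 42 19 50
f 46 50 20
f 42 50 46
f 10 26 37
f 26 14 40
f 37 40 18
f 26 40 37
f 14 49 27
f 49 20 48
f 27 48 13
f 49 48 27
f 20 50 47
f 50 19 43
f 47 43 11
f 50 43 47
f 19 45 44
f 45 16 32
f 44 32 15
f 45 32 44
f 16 31 36
f 31 10 33
f 36 33 17
f 31 33 36
f 12 38 24
f 38 18 39
f 24 39 13
f 38 39 24
f 12 24 22
f 24 13 23
f 22 23 11
f 24 23 22
f 12 22 29
f 22 11 28
f 29 28 15
f 22 28 29
f 12 29 34
f 29 15 35
f 34 35 17
f 29 35 34
f 12 34 38
f 34 17 41
f 38 41 18
f 34 41 38
f 13 39 27
f 39 18 40
f 27 40 14
f 39 40 27
f 11 23 47
f 23 13 48
f 47 48 20
f 23 48 47
f 15 28 44
f 28 11 43
f 44 43 19
f 28 43 44
f 17 35 36
f 35 15 32
f 36 32 16
f 35 32 36
f 18 41 37
f 41 17 33
f 37 33 10
f 41 33 37
f 52 54 51
f 55 52 51
f 51 54 53
f 53 55 51
f 52 58 54
f 56 52 55
f 56 58 52
f 54 58 53
f 57 55 53
f 53 58 57
f 57 56 55
f 58 56 57

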